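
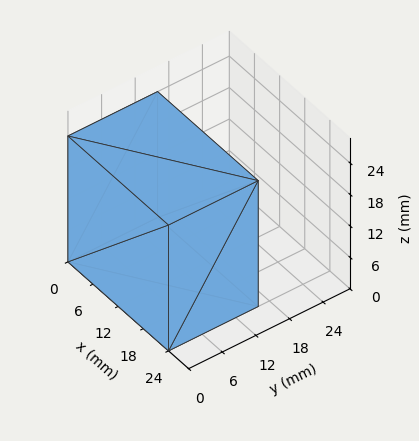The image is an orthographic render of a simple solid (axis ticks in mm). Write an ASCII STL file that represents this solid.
Reading the render: the shape is a rectangular box, roughly 24 × 16 mm footprint and 24 mm tall (dimensions read to the nearest mm from the axis ticks). For the STL, each face is triangulated and given an outward normal.

solid part
  facet normal 0.0000 0.0000 -1.0000
    outer loop
      vertex 24.0 16.0 0.0
      vertex 24.0 0.0 0.0
      vertex 0.0 0.0 0.0
    endloop
  endfacet
  facet normal 0.0000 0.0000 -1.0000
    outer loop
      vertex 0.0 16.0 0.0
      vertex 24.0 16.0 0.0
      vertex 0.0 0.0 0.0
    endloop
  endfacet
  facet normal 0.0000 0.0000 1.0000
    outer loop
      vertex 0.0 0.0 24.0
      vertex 24.0 0.0 24.0
      vertex 24.0 16.0 24.0
    endloop
  endfacet
  facet normal 0.0000 0.0000 1.0000
    outer loop
      vertex 0.0 0.0 24.0
      vertex 24.0 16.0 24.0
      vertex 0.0 16.0 24.0
    endloop
  endfacet
  facet normal 0.0000 -1.0000 0.0000
    outer loop
      vertex 0.0 0.0 0.0
      vertex 24.0 0.0 0.0
      vertex 24.0 0.0 24.0
    endloop
  endfacet
  facet normal 0.0000 -1.0000 0.0000
    outer loop
      vertex 0.0 0.0 0.0
      vertex 24.0 0.0 24.0
      vertex 0.0 0.0 24.0
    endloop
  endfacet
  facet normal 0.0000 1.0000 0.0000
    outer loop
      vertex 24.0 16.0 24.0
      vertex 24.0 16.0 0.0
      vertex 0.0 16.0 0.0
    endloop
  endfacet
  facet normal 0.0000 1.0000 0.0000
    outer loop
      vertex 0.0 16.0 24.0
      vertex 24.0 16.0 24.0
      vertex 0.0 16.0 0.0
    endloop
  endfacet
  facet normal -1.0000 0.0000 0.0000
    outer loop
      vertex 0.0 16.0 24.0
      vertex 0.0 16.0 0.0
      vertex 0.0 0.0 0.0
    endloop
  endfacet
  facet normal -1.0000 0.0000 0.0000
    outer loop
      vertex 0.0 0.0 24.0
      vertex 0.0 16.0 24.0
      vertex 0.0 0.0 0.0
    endloop
  endfacet
  facet normal 1.0000 0.0000 0.0000
    outer loop
      vertex 24.0 0.0 0.0
      vertex 24.0 16.0 0.0
      vertex 24.0 16.0 24.0
    endloop
  endfacet
  facet normal 1.0000 0.0000 0.0000
    outer loop
      vertex 24.0 0.0 0.0
      vertex 24.0 16.0 24.0
      vertex 24.0 0.0 24.0
    endloop
  endfacet
endsolid part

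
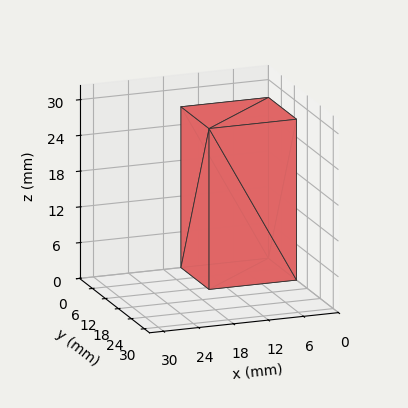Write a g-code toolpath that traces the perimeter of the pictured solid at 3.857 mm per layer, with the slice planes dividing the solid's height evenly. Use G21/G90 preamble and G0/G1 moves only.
Reading the render: the shape is a rectangular box, roughly 15 × 13 mm footprint and 27 mm tall (dimensions read to the nearest mm from the axis ticks). For the g-code, the solid's height is divided into equal slices at the stated Δz and each level perimeter traced with G1 moves after a G0 lift.

; perimeter-only toolpath
G21 ; units = mm
G90 ; absolute positioning
G28 ; home
; layer 1
G0 Z3.857
G0 X0.000 Y0.000
G1 X15.000 Y0.000
G1 X15.000 Y13.000
G1 X0.000 Y13.000
G1 X0.000 Y0.000
; layer 2
G0 Z7.714
G0 X0.000 Y0.000
G1 X15.000 Y0.000
G1 X15.000 Y13.000
G1 X0.000 Y13.000
G1 X0.000 Y0.000
; layer 3
G0 Z11.571
G0 X0.000 Y0.000
G1 X15.000 Y0.000
G1 X15.000 Y13.000
G1 X0.000 Y13.000
G1 X0.000 Y0.000
; layer 4
G0 Z15.429
G0 X0.000 Y0.000
G1 X15.000 Y0.000
G1 X15.000 Y13.000
G1 X0.000 Y13.000
G1 X0.000 Y0.000
; layer 5
G0 Z19.286
G0 X0.000 Y0.000
G1 X15.000 Y0.000
G1 X15.000 Y13.000
G1 X0.000 Y13.000
G1 X0.000 Y0.000
; layer 6
G0 Z23.143
G0 X0.000 Y0.000
G1 X15.000 Y0.000
G1 X15.000 Y13.000
G1 X0.000 Y13.000
G1 X0.000 Y0.000
; layer 7
G0 Z27.000
G0 X0.000 Y0.000
G1 X15.000 Y0.000
G1 X15.000 Y13.000
G1 X0.000 Y13.000
G1 X0.000 Y0.000
M2 ; end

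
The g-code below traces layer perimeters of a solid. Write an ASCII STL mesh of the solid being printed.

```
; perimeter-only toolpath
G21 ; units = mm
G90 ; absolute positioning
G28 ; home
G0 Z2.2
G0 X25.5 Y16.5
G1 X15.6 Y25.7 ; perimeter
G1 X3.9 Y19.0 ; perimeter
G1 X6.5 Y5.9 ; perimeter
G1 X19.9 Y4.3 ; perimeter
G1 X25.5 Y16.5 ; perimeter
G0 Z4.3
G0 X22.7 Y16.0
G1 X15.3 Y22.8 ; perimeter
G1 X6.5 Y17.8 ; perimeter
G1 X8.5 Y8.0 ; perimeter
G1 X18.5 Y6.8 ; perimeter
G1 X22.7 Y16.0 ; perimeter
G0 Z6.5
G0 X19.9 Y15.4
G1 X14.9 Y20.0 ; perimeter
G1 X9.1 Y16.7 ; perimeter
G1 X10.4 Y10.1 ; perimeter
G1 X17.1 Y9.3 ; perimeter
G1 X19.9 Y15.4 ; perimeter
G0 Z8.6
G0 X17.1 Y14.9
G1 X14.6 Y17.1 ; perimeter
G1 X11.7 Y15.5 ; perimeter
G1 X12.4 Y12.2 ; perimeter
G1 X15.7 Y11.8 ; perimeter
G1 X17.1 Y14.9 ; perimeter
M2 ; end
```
solid part
  facet normal 0.0000 0.0000 -1.0000
    outer loop
      vertex 1.3 20.2 0.0
      vertex 15.9 28.5 0.0
      vertex 28.3 17.1 0.0
    endloop
  endfacet
  facet normal 0.0000 0.0000 -1.0000
    outer loop
      vertex 4.6 3.8 0.0
      vertex 1.3 20.2 0.0
      vertex 28.3 17.1 0.0
    endloop
  endfacet
  facet normal 0.0000 0.0000 -1.0000
    outer loop
      vertex 21.3 1.8 0.0
      vertex 4.6 3.8 0.0
      vertex 28.3 17.1 0.0
    endloop
  endfacet
  facet normal 0.4625 0.5031 0.7300
    outer loop
      vertex 28.3 17.1 0.0
      vertex 15.9 28.5 0.0
      vertex 14.3 14.3 10.8
    endloop
  endfacet
  facet normal -0.3375 0.5936 0.7305
    outer loop
      vertex 15.9 28.5 0.0
      vertex 1.3 20.2 0.0
      vertex 14.3 14.3 10.8
    endloop
  endfacet
  facet normal -0.6686 -0.1345 0.7313
    outer loop
      vertex 1.3 20.2 0.0
      vertex 4.6 3.8 0.0
      vertex 14.3 14.3 10.8
    endloop
  endfacet
  facet normal -0.0811 -0.6772 0.7313
    outer loop
      vertex 4.6 3.8 0.0
      vertex 21.3 1.8 0.0
      vertex 14.3 14.3 10.8
    endloop
  endfacet
  facet normal 0.6206 -0.2839 0.7309
    outer loop
      vertex 21.3 1.8 0.0
      vertex 28.3 17.1 0.0
      vertex 14.3 14.3 10.8
    endloop
  endfacet
endsolid part

The G0 Z moves step by Δz≈2.2 mm. The G1 loops shrink linearly with z, so the solid tapers from its base footprint up to z≈10.8. Closing with a flat bottom cap and the tapered top and triangulating gives 8 facets — a regular 5-sided pyramid, base circumscribed radius ≈ 14.3 mm, apex at z ≈ 10.8 mm.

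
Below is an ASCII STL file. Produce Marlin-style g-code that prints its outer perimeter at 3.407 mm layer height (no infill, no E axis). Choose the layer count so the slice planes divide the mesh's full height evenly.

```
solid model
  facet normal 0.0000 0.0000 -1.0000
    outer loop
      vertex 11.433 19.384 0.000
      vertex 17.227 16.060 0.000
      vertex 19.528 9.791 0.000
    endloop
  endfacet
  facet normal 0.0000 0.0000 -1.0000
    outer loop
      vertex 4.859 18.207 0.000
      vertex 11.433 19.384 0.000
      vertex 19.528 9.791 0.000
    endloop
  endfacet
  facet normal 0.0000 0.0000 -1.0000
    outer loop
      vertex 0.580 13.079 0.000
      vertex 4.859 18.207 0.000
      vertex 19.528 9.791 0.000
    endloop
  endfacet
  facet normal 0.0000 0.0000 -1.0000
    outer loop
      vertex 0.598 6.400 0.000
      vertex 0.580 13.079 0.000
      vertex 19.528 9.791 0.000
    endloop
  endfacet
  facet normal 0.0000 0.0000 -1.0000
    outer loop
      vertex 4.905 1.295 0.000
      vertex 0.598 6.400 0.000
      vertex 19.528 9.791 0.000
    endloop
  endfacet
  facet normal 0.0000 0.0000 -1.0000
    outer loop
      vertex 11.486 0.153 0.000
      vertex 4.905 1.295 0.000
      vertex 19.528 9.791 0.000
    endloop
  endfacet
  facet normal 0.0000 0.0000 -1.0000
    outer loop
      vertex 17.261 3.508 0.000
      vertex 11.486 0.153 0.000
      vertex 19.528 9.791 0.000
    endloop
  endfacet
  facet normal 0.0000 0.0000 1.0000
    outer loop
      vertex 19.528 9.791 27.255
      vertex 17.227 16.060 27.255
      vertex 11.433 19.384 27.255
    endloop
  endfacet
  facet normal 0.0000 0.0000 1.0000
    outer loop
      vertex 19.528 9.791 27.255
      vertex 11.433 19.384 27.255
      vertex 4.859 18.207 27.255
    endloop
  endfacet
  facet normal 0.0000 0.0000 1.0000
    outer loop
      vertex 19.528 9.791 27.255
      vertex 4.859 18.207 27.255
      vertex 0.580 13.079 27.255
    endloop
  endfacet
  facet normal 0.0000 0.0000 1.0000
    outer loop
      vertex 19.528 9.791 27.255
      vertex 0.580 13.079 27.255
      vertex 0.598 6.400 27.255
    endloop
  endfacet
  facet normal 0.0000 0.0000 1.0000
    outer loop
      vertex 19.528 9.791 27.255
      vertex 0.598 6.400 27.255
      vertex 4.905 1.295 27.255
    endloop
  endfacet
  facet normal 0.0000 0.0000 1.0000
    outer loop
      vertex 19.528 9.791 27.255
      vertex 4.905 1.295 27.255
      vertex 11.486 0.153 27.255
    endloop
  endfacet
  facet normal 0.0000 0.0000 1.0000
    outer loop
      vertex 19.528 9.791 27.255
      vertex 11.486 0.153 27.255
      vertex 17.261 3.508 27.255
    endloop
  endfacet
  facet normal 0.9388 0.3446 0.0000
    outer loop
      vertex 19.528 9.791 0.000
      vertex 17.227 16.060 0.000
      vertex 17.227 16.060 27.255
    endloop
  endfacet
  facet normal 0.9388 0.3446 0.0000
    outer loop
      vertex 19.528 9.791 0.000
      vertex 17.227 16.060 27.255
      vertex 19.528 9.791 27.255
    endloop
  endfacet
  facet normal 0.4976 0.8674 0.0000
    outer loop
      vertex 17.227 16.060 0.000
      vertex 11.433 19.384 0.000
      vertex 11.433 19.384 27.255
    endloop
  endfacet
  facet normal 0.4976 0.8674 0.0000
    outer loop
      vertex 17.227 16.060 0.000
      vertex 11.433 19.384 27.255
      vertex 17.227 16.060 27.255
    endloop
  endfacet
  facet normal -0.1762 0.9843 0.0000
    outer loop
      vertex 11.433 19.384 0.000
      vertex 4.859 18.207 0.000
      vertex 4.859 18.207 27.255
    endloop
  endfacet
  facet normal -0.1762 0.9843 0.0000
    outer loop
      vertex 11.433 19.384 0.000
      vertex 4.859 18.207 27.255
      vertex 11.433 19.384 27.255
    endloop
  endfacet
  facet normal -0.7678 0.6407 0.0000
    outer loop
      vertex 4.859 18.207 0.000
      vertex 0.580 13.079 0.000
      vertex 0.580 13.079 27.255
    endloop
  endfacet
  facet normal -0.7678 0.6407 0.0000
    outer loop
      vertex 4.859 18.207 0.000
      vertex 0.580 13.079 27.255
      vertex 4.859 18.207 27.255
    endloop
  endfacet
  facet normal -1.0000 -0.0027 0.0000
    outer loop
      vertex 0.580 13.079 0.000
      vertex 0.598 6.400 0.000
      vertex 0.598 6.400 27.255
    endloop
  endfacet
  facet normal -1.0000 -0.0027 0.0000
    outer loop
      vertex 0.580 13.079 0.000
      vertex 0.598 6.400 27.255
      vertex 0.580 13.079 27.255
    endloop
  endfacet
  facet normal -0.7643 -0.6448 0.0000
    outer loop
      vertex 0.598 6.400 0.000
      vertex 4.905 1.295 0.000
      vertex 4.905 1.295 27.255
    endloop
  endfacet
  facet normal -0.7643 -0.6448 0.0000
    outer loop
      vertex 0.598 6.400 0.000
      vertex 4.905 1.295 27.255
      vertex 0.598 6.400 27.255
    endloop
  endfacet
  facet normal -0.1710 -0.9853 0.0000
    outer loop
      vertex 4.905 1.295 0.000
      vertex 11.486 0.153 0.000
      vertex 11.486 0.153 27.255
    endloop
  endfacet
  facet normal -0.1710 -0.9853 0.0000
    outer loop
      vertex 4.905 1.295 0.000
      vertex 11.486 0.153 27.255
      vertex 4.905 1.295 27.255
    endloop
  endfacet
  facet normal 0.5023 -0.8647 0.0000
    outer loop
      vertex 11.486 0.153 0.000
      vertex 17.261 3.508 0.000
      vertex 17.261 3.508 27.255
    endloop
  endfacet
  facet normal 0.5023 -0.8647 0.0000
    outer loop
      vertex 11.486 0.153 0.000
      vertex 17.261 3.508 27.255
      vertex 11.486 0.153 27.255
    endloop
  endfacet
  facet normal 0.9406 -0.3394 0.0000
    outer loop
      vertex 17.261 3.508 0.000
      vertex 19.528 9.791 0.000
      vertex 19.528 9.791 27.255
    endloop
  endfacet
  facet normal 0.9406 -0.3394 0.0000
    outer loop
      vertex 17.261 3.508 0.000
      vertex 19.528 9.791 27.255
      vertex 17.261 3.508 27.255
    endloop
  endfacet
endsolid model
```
; perimeter-only toolpath
G21 ; units = mm
G90 ; absolute positioning
G28 ; home
; layer 1
G0 Z3.407
G0 X19.528 Y9.791
G1 X17.227 Y16.060
G1 X11.433 Y19.384
G1 X4.859 Y18.207
G1 X0.580 Y13.079
G1 X0.598 Y6.400
G1 X4.905 Y1.295
G1 X11.486 Y0.153
G1 X17.261 Y3.508
G1 X19.528 Y9.791
; layer 2
G0 Z6.814
G0 X19.528 Y9.791
G1 X17.227 Y16.060
G1 X11.433 Y19.384
G1 X4.859 Y18.207
G1 X0.580 Y13.079
G1 X0.598 Y6.400
G1 X4.905 Y1.295
G1 X11.486 Y0.153
G1 X17.261 Y3.508
G1 X19.528 Y9.791
; layer 3
G0 Z10.221
G0 X19.528 Y9.791
G1 X17.227 Y16.060
G1 X11.433 Y19.384
G1 X4.859 Y18.207
G1 X0.580 Y13.079
G1 X0.598 Y6.400
G1 X4.905 Y1.295
G1 X11.486 Y0.153
G1 X17.261 Y3.508
G1 X19.528 Y9.791
; layer 4
G0 Z13.627
G0 X19.528 Y9.791
G1 X17.227 Y16.060
G1 X11.433 Y19.384
G1 X4.859 Y18.207
G1 X0.580 Y13.079
G1 X0.598 Y6.400
G1 X4.905 Y1.295
G1 X11.486 Y0.153
G1 X17.261 Y3.508
G1 X19.528 Y9.791
; layer 5
G0 Z17.034
G0 X19.528 Y9.791
G1 X17.227 Y16.060
G1 X11.433 Y19.384
G1 X4.859 Y18.207
G1 X0.580 Y13.079
G1 X0.598 Y6.400
G1 X4.905 Y1.295
G1 X11.486 Y0.153
G1 X17.261 Y3.508
G1 X19.528 Y9.791
; layer 6
G0 Z20.441
G0 X19.528 Y9.791
G1 X17.227 Y16.060
G1 X11.433 Y19.384
G1 X4.859 Y18.207
G1 X0.580 Y13.079
G1 X0.598 Y6.400
G1 X4.905 Y1.295
G1 X11.486 Y0.153
G1 X17.261 Y3.508
G1 X19.528 Y9.791
; layer 7
G0 Z23.848
G0 X19.528 Y9.791
G1 X17.227 Y16.060
G1 X11.433 Y19.384
G1 X4.859 Y18.207
G1 X0.580 Y13.079
G1 X0.598 Y6.400
G1 X4.905 Y1.295
G1 X11.486 Y0.153
G1 X17.261 Y3.508
G1 X19.528 Y9.791
; layer 8
G0 Z27.255
G0 X19.528 Y9.791
G1 X17.227 Y16.060
G1 X11.433 Y19.384
G1 X4.859 Y18.207
G1 X0.580 Y13.079
G1 X0.598 Y6.400
G1 X4.905 Y1.295
G1 X11.486 Y0.153
G1 X17.261 Y3.508
G1 X19.528 Y9.791
M2 ; end

The solid is a regular 9-sided prism (a cylinder approximated with 9 flat sides), circumscribed radius ≈ 9.76 mm, height ≈ 27.3 mm. Slicing at Δz = 3.407 mm — 8 equal slices spanning the solid's height, so layer i sits at z = i·h/8 — gives 8 non-empty perimeters. Each is a 9-segment closed polygon; G0 lifts to the layer z and rapids to the start vertex, then G1 traces the edges.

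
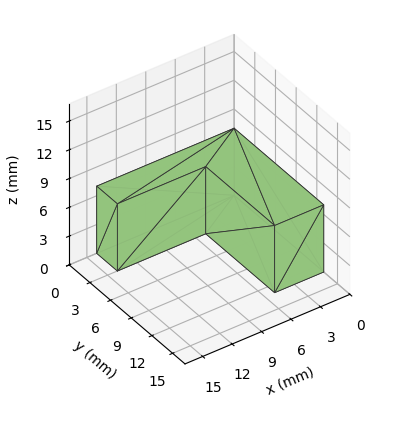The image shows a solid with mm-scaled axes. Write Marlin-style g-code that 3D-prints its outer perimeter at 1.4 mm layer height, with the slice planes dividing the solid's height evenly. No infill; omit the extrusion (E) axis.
Reading the render: the shape is an L-shaped prism: outer 14 × 13 mm, arm thicknesses ≈ 3 mm (horizontal) and 5 mm (vertical), extruded 7 mm in z (dimensions read to the nearest mm from the axis ticks). For the g-code, the solid's height is divided into equal slices at the stated Δz and each level perimeter traced with G1 moves after a G0 lift.

; perimeter-only toolpath
G21 ; units = mm
G90 ; absolute positioning
G28 ; home
; layer 1
G0 Z1.4
G0 X0.0 Y0.0
G1 X14.0 Y0.0
G1 X14.0 Y3.0
G1 X5.0 Y3.0
G1 X5.0 Y13.0
G1 X0.0 Y13.0
G1 X0.0 Y0.0
; layer 2
G0 Z2.8
G0 X0.0 Y0.0
G1 X14.0 Y0.0
G1 X14.0 Y3.0
G1 X5.0 Y3.0
G1 X5.0 Y13.0
G1 X0.0 Y13.0
G1 X0.0 Y0.0
; layer 3
G0 Z4.2
G0 X0.0 Y0.0
G1 X14.0 Y0.0
G1 X14.0 Y3.0
G1 X5.0 Y3.0
G1 X5.0 Y13.0
G1 X0.0 Y13.0
G1 X0.0 Y0.0
; layer 4
G0 Z5.6
G0 X0.0 Y0.0
G1 X14.0 Y0.0
G1 X14.0 Y3.0
G1 X5.0 Y3.0
G1 X5.0 Y13.0
G1 X0.0 Y13.0
G1 X0.0 Y0.0
; layer 5
G0 Z7.0
G0 X0.0 Y0.0
G1 X14.0 Y0.0
G1 X14.0 Y3.0
G1 X5.0 Y3.0
G1 X5.0 Y13.0
G1 X0.0 Y13.0
G1 X0.0 Y0.0
M2 ; end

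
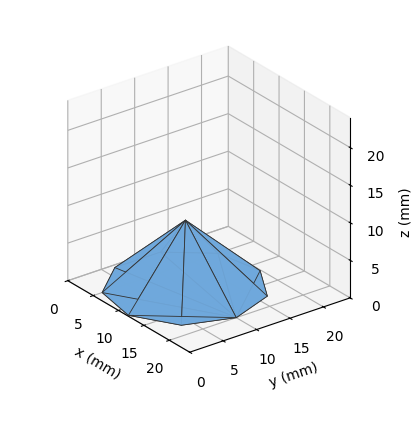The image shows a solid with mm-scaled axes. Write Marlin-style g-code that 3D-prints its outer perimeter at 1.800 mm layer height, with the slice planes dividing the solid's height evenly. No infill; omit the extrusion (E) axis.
Reading the render: the shape is a regular 9-sided pyramid, base circumscribed radius ≈ 10 mm, apex at z ≈ 9 mm (dimensions read to the nearest mm from the axis ticks). For the g-code, the solid's height is divided into equal slices at the stated Δz and each level perimeter traced with G1 moves after a G0 lift.

; perimeter-only toolpath
G21 ; units = mm
G90 ; absolute positioning
G28 ; home
; layer 1
G0 Z1.800
G0 X18.000 Y10.000
G1 X16.128 Y15.142
G1 X11.389 Y17.878
G1 X6.000 Y16.928
G1 X2.482 Y12.736
G1 X2.482 Y7.264
G1 X6.000 Y3.072
G1 X11.389 Y2.122
G1 X16.128 Y4.858
G1 X18.000 Y10.000
; layer 2
G0 Z3.600
G0 X16.000 Y10.000
G1 X14.596 Y13.857
G1 X11.042 Y15.909
G1 X7.000 Y15.196
G1 X4.362 Y12.052
G1 X4.362 Y7.948
G1 X7.000 Y4.804
G1 X11.042 Y4.091
G1 X14.596 Y6.143
G1 X16.000 Y10.000
; layer 3
G0 Z5.400
G0 X14.000 Y10.000
G1 X13.064 Y12.571
G1 X10.694 Y13.939
G1 X8.000 Y13.464
G1 X6.241 Y11.368
G1 X6.241 Y8.632
G1 X8.000 Y6.536
G1 X10.694 Y6.061
G1 X13.064 Y7.429
G1 X14.000 Y10.000
; layer 4
G0 Z7.200
G0 X12.000 Y10.000
G1 X11.532 Y11.286
G1 X10.347 Y11.970
G1 X9.000 Y11.732
G1 X8.121 Y10.684
G1 X8.121 Y9.316
G1 X9.000 Y8.268
G1 X10.347 Y8.030
G1 X11.532 Y8.714
G1 X12.000 Y10.000
M2 ; end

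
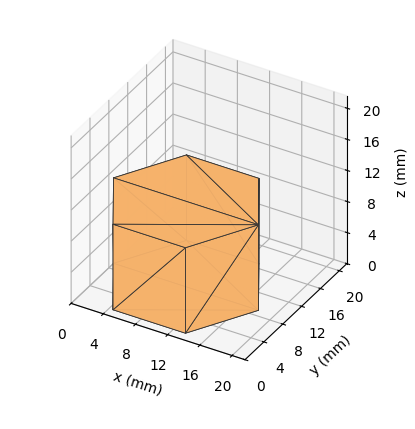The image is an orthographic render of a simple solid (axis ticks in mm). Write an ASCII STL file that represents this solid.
Reading the render: the shape is a regular 6-sided prism (a cylinder approximated with 6 flat sides), circumscribed radius ≈ 9 mm, height ≈ 11 mm (dimensions read to the nearest mm from the axis ticks). For the STL, each face is triangulated and given an outward normal.

solid part
  facet normal 0.0000 0.0000 -1.0000
    outer loop
      vertex 4.50 16.79 0.00
      vertex 13.50 16.79 0.00
      vertex 18.00 9.00 0.00
    endloop
  endfacet
  facet normal 0.0000 0.0000 -1.0000
    outer loop
      vertex 0.00 9.00 0.00
      vertex 4.50 16.79 0.00
      vertex 18.00 9.00 0.00
    endloop
  endfacet
  facet normal 0.0000 0.0000 -1.0000
    outer loop
      vertex 4.50 1.21 0.00
      vertex 0.00 9.00 0.00
      vertex 18.00 9.00 0.00
    endloop
  endfacet
  facet normal 0.0000 0.0000 -1.0000
    outer loop
      vertex 13.50 1.21 0.00
      vertex 4.50 1.21 0.00
      vertex 18.00 9.00 0.00
    endloop
  endfacet
  facet normal 0.0000 0.0000 1.0000
    outer loop
      vertex 18.00 9.00 11.00
      vertex 13.50 16.79 11.00
      vertex 4.50 16.79 11.00
    endloop
  endfacet
  facet normal 0.0000 0.0000 1.0000
    outer loop
      vertex 18.00 9.00 11.00
      vertex 4.50 16.79 11.00
      vertex 0.00 9.00 11.00
    endloop
  endfacet
  facet normal 0.0000 0.0000 1.0000
    outer loop
      vertex 18.00 9.00 11.00
      vertex 0.00 9.00 11.00
      vertex 4.50 1.21 11.00
    endloop
  endfacet
  facet normal 0.0000 0.0000 1.0000
    outer loop
      vertex 18.00 9.00 11.00
      vertex 4.50 1.21 11.00
      vertex 13.50 1.21 11.00
    endloop
  endfacet
  facet normal 0.8659 0.5002 0.0000
    outer loop
      vertex 18.00 9.00 0.00
      vertex 13.50 16.79 0.00
      vertex 13.50 16.79 11.00
    endloop
  endfacet
  facet normal 0.8659 0.5002 0.0000
    outer loop
      vertex 18.00 9.00 0.00
      vertex 13.50 16.79 11.00
      vertex 18.00 9.00 11.00
    endloop
  endfacet
  facet normal 0.0000 1.0000 0.0000
    outer loop
      vertex 13.50 16.79 0.00
      vertex 4.50 16.79 0.00
      vertex 4.50 16.79 11.00
    endloop
  endfacet
  facet normal 0.0000 1.0000 0.0000
    outer loop
      vertex 13.50 16.79 0.00
      vertex 4.50 16.79 11.00
      vertex 13.50 16.79 11.00
    endloop
  endfacet
  facet normal -0.8659 0.5002 0.0000
    outer loop
      vertex 4.50 16.79 0.00
      vertex 0.00 9.00 0.00
      vertex 0.00 9.00 11.00
    endloop
  endfacet
  facet normal -0.8659 0.5002 0.0000
    outer loop
      vertex 4.50 16.79 0.00
      vertex 0.00 9.00 11.00
      vertex 4.50 16.79 11.00
    endloop
  endfacet
  facet normal -0.8659 -0.5002 0.0000
    outer loop
      vertex 0.00 9.00 0.00
      vertex 4.50 1.21 0.00
      vertex 4.50 1.21 11.00
    endloop
  endfacet
  facet normal -0.8659 -0.5002 0.0000
    outer loop
      vertex 0.00 9.00 0.00
      vertex 4.50 1.21 11.00
      vertex 0.00 9.00 11.00
    endloop
  endfacet
  facet normal 0.0000 -1.0000 0.0000
    outer loop
      vertex 4.50 1.21 0.00
      vertex 13.50 1.21 0.00
      vertex 13.50 1.21 11.00
    endloop
  endfacet
  facet normal 0.0000 -1.0000 0.0000
    outer loop
      vertex 4.50 1.21 0.00
      vertex 13.50 1.21 11.00
      vertex 4.50 1.21 11.00
    endloop
  endfacet
  facet normal 0.8659 -0.5002 0.0000
    outer loop
      vertex 13.50 1.21 0.00
      vertex 18.00 9.00 0.00
      vertex 18.00 9.00 11.00
    endloop
  endfacet
  facet normal 0.8659 -0.5002 0.0000
    outer loop
      vertex 13.50 1.21 0.00
      vertex 18.00 9.00 11.00
      vertex 13.50 1.21 11.00
    endloop
  endfacet
endsolid part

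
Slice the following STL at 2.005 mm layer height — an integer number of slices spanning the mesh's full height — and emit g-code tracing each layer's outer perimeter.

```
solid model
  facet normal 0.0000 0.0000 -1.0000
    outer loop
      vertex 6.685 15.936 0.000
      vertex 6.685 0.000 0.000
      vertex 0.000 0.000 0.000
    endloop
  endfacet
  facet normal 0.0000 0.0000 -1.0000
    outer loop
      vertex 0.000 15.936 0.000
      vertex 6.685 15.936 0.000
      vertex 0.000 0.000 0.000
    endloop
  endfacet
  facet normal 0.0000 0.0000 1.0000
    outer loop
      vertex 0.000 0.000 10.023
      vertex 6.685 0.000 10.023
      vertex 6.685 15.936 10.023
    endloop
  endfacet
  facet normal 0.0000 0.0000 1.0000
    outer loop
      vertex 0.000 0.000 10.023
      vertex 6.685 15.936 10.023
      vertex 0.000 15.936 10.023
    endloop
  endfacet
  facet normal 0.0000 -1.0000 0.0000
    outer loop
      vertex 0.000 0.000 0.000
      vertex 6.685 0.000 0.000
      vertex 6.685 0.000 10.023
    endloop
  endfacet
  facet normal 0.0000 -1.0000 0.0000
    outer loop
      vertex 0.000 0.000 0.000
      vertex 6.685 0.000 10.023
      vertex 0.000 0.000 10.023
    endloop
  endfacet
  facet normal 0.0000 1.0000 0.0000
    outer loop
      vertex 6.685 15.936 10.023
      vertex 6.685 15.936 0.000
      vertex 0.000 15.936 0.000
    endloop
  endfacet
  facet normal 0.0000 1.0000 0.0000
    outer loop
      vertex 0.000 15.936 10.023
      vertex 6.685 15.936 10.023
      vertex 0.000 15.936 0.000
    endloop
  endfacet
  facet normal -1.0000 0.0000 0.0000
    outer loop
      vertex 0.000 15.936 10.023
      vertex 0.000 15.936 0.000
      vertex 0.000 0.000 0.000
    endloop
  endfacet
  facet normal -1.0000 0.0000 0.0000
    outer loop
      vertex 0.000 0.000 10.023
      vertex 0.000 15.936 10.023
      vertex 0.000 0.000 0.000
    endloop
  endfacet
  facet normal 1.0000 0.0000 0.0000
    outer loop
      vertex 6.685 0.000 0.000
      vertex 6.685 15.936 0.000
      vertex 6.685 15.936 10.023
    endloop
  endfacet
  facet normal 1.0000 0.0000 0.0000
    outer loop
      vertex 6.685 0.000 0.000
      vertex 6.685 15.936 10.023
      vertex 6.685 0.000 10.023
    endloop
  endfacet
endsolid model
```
; perimeter-only toolpath
G21 ; units = mm
G90 ; absolute positioning
G28 ; home
; layer 1
G0 Z2.005
G0 X0.000 Y0.000
G1 X6.685 Y0.000
G1 X6.685 Y15.936
G1 X0.000 Y15.936
G1 X0.000 Y0.000
; layer 2
G0 Z4.009
G0 X0.000 Y0.000
G1 X6.685 Y0.000
G1 X6.685 Y15.936
G1 X0.000 Y15.936
G1 X0.000 Y0.000
; layer 3
G0 Z6.014
G0 X0.000 Y0.000
G1 X6.685 Y0.000
G1 X6.685 Y15.936
G1 X0.000 Y15.936
G1 X0.000 Y0.000
; layer 4
G0 Z8.018
G0 X0.000 Y0.000
G1 X6.685 Y0.000
G1 X6.685 Y15.936
G1 X0.000 Y15.936
G1 X0.000 Y0.000
; layer 5
G0 Z10.023
G0 X0.000 Y0.000
G1 X6.685 Y0.000
G1 X6.685 Y15.936
G1 X0.000 Y15.936
G1 X0.000 Y0.000
M2 ; end

The solid is a rectangular box, roughly 6.68 × 15.9 mm footprint and 10 mm tall. Slicing at Δz = 2.005 mm — 5 equal slices spanning the solid's height, so layer i sits at z = i·h/5 — gives 5 non-empty perimeters. Each is a 4-segment closed polygon; G0 lifts to the layer z and rapids to the start vertex, then G1 traces the edges.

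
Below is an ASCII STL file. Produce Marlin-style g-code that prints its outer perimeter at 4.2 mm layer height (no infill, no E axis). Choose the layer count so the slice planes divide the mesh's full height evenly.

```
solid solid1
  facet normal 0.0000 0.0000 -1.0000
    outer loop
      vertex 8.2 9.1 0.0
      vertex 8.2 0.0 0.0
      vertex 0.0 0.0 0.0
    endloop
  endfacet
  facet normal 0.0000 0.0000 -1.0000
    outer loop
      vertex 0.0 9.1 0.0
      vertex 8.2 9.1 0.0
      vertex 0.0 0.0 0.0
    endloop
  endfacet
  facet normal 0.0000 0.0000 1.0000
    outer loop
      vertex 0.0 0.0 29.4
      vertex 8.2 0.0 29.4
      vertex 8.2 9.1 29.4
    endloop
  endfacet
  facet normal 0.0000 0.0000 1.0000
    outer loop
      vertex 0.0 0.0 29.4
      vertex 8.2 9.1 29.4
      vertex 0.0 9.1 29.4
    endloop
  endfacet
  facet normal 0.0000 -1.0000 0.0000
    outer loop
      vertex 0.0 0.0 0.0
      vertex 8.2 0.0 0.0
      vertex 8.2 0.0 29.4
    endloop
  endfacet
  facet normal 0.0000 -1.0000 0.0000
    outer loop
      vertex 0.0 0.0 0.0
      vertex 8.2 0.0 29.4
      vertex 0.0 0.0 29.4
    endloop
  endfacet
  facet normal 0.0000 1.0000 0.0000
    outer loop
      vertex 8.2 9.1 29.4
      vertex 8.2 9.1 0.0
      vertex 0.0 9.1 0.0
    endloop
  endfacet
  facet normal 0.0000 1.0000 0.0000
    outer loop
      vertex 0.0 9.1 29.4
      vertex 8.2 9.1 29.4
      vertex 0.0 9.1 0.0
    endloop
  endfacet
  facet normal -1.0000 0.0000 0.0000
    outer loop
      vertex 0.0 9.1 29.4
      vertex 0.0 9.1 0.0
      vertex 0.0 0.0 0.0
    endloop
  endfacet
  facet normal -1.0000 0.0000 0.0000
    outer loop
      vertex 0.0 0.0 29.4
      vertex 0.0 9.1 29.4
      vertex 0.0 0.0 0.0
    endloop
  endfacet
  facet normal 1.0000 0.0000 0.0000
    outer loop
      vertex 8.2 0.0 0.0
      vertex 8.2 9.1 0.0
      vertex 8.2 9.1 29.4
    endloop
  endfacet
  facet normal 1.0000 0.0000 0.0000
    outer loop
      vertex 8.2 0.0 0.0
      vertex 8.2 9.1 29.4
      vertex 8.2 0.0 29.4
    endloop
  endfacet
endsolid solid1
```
; perimeter-only toolpath
G21 ; units = mm
G90 ; absolute positioning
G28 ; home
; layer 1
G0 Z4.2
G0 X0.0 Y0.0
G1 X8.2 Y0.0
G1 X8.2 Y9.1
G1 X0.0 Y9.1
G1 X0.0 Y0.0
; layer 2
G0 Z8.4
G0 X0.0 Y0.0
G1 X8.2 Y0.0
G1 X8.2 Y9.1
G1 X0.0 Y9.1
G1 X0.0 Y0.0
; layer 3
G0 Z12.6
G0 X0.0 Y0.0
G1 X8.2 Y0.0
G1 X8.2 Y9.1
G1 X0.0 Y9.1
G1 X0.0 Y0.0
; layer 4
G0 Z16.8
G0 X0.0 Y0.0
G1 X8.2 Y0.0
G1 X8.2 Y9.1
G1 X0.0 Y9.1
G1 X0.0 Y0.0
; layer 5
G0 Z21.0
G0 X0.0 Y0.0
G1 X8.2 Y0.0
G1 X8.2 Y9.1
G1 X0.0 Y9.1
G1 X0.0 Y0.0
; layer 6
G0 Z25.2
G0 X0.0 Y0.0
G1 X8.2 Y0.0
G1 X8.2 Y9.1
G1 X0.0 Y9.1
G1 X0.0 Y0.0
; layer 7
G0 Z29.4
G0 X0.0 Y0.0
G1 X8.2 Y0.0
G1 X8.2 Y9.1
G1 X0.0 Y9.1
G1 X0.0 Y0.0
M2 ; end

The solid is a rectangular box, roughly 8.2 × 9.1 mm footprint and 29.4 mm tall. Slicing at Δz = 4.2 mm — 7 equal slices spanning the solid's height, so layer i sits at z = i·h/7 — gives 7 non-empty perimeters. Each is a 4-segment closed polygon; G0 lifts to the layer z and rapids to the start vertex, then G1 traces the edges.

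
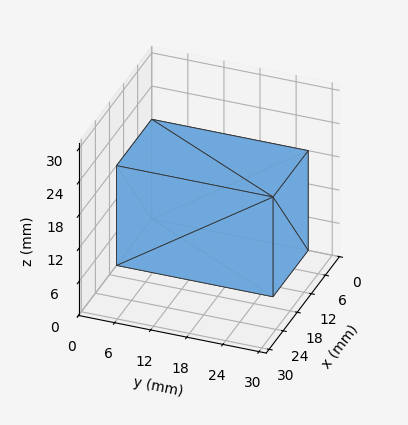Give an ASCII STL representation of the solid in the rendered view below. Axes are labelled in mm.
Reading the render: the shape is a rectangular box, roughly 15 × 26 mm footprint and 18 mm tall (dimensions read to the nearest mm from the axis ticks). For the STL, each face is triangulated and given an outward normal.

solid part
  facet normal 0.0000 0.0000 -1.0000
    outer loop
      vertex 15.00 26.00 0.00
      vertex 15.00 0.00 0.00
      vertex 0.00 0.00 0.00
    endloop
  endfacet
  facet normal 0.0000 0.0000 -1.0000
    outer loop
      vertex 0.00 26.00 0.00
      vertex 15.00 26.00 0.00
      vertex 0.00 0.00 0.00
    endloop
  endfacet
  facet normal 0.0000 0.0000 1.0000
    outer loop
      vertex 0.00 0.00 18.00
      vertex 15.00 0.00 18.00
      vertex 15.00 26.00 18.00
    endloop
  endfacet
  facet normal 0.0000 0.0000 1.0000
    outer loop
      vertex 0.00 0.00 18.00
      vertex 15.00 26.00 18.00
      vertex 0.00 26.00 18.00
    endloop
  endfacet
  facet normal 0.0000 -1.0000 0.0000
    outer loop
      vertex 0.00 0.00 0.00
      vertex 15.00 0.00 0.00
      vertex 15.00 0.00 18.00
    endloop
  endfacet
  facet normal 0.0000 -1.0000 0.0000
    outer loop
      vertex 0.00 0.00 0.00
      vertex 15.00 0.00 18.00
      vertex 0.00 0.00 18.00
    endloop
  endfacet
  facet normal 0.0000 1.0000 0.0000
    outer loop
      vertex 15.00 26.00 18.00
      vertex 15.00 26.00 0.00
      vertex 0.00 26.00 0.00
    endloop
  endfacet
  facet normal 0.0000 1.0000 0.0000
    outer loop
      vertex 0.00 26.00 18.00
      vertex 15.00 26.00 18.00
      vertex 0.00 26.00 0.00
    endloop
  endfacet
  facet normal -1.0000 0.0000 0.0000
    outer loop
      vertex 0.00 26.00 18.00
      vertex 0.00 26.00 0.00
      vertex 0.00 0.00 0.00
    endloop
  endfacet
  facet normal -1.0000 0.0000 0.0000
    outer loop
      vertex 0.00 0.00 18.00
      vertex 0.00 26.00 18.00
      vertex 0.00 0.00 0.00
    endloop
  endfacet
  facet normal 1.0000 0.0000 0.0000
    outer loop
      vertex 15.00 0.00 0.00
      vertex 15.00 26.00 0.00
      vertex 15.00 26.00 18.00
    endloop
  endfacet
  facet normal 1.0000 0.0000 0.0000
    outer loop
      vertex 15.00 0.00 0.00
      vertex 15.00 26.00 18.00
      vertex 15.00 0.00 18.00
    endloop
  endfacet
endsolid part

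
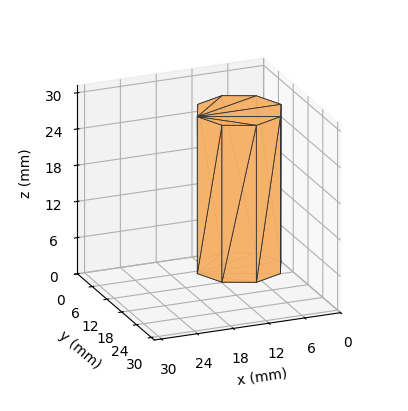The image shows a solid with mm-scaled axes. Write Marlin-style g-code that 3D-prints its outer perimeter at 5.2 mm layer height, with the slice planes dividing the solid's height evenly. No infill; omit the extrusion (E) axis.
Reading the render: the shape is a regular 8-sided prism (a cylinder approximated with 8 flat sides), circumscribed radius ≈ 7 mm, height ≈ 26 mm (dimensions read to the nearest mm from the axis ticks). For the g-code, the solid's height is divided into equal slices at the stated Δz and each level perimeter traced with G1 moves after a G0 lift.

; perimeter-only toolpath
G21 ; units = mm
G90 ; absolute positioning
G28 ; home
; layer 1
G0 Z5.2
G0 X14.0 Y7.0
G1 X11.9 Y11.9
G1 X7.0 Y14.0
G1 X2.1 Y11.9
G1 X0.0 Y7.0
G1 X2.1 Y2.1
G1 X7.0 Y0.0
G1 X11.9 Y2.1
G1 X14.0 Y7.0
; layer 2
G0 Z10.4
G0 X14.0 Y7.0
G1 X11.9 Y11.9
G1 X7.0 Y14.0
G1 X2.1 Y11.9
G1 X0.0 Y7.0
G1 X2.1 Y2.1
G1 X7.0 Y0.0
G1 X11.9 Y2.1
G1 X14.0 Y7.0
; layer 3
G0 Z15.6
G0 X14.0 Y7.0
G1 X11.9 Y11.9
G1 X7.0 Y14.0
G1 X2.1 Y11.9
G1 X0.0 Y7.0
G1 X2.1 Y2.1
G1 X7.0 Y0.0
G1 X11.9 Y2.1
G1 X14.0 Y7.0
; layer 4
G0 Z20.8
G0 X14.0 Y7.0
G1 X11.9 Y11.9
G1 X7.0 Y14.0
G1 X2.1 Y11.9
G1 X0.0 Y7.0
G1 X2.1 Y2.1
G1 X7.0 Y0.0
G1 X11.9 Y2.1
G1 X14.0 Y7.0
; layer 5
G0 Z26.0
G0 X14.0 Y7.0
G1 X11.9 Y11.9
G1 X7.0 Y14.0
G1 X2.1 Y11.9
G1 X0.0 Y7.0
G1 X2.1 Y2.1
G1 X7.0 Y0.0
G1 X11.9 Y2.1
G1 X14.0 Y7.0
M2 ; end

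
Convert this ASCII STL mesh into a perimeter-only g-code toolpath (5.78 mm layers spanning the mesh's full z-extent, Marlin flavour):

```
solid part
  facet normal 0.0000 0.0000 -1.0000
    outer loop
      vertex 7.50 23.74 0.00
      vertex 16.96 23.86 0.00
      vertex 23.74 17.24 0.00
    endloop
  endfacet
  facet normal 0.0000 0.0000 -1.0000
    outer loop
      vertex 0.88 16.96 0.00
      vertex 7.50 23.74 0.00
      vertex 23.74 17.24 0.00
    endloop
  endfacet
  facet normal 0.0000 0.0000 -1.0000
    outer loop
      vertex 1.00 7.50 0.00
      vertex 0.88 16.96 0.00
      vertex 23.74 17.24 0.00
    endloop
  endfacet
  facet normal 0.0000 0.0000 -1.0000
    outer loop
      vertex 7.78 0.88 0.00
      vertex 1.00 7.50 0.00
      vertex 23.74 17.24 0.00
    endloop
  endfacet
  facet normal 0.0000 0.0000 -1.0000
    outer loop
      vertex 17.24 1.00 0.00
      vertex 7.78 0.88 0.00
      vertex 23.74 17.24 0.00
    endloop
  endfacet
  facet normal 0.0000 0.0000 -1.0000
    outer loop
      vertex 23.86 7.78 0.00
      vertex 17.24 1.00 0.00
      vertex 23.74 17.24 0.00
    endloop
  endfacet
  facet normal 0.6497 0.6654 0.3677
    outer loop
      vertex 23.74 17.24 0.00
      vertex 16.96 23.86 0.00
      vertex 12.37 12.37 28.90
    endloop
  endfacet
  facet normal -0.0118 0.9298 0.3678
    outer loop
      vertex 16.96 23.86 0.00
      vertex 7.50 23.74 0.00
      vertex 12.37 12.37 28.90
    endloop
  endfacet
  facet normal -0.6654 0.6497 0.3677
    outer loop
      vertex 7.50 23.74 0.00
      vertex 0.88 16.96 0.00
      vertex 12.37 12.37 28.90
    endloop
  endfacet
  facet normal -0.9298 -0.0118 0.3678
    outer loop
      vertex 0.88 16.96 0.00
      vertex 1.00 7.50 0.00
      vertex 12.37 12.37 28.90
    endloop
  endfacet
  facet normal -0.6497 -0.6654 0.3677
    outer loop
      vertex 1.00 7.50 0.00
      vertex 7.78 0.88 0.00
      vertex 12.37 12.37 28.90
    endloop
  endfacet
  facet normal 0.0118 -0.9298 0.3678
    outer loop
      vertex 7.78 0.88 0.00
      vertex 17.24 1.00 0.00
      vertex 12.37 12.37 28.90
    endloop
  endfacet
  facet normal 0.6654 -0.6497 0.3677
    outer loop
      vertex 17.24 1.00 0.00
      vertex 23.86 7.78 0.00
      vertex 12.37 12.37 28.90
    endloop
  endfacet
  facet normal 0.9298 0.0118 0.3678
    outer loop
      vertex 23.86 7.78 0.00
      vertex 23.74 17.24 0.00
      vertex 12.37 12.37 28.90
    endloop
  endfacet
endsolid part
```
; perimeter-only toolpath
G21 ; units = mm
G90 ; absolute positioning
G28 ; home
; layer 1
G0 Z5.78
G0 X21.47 Y16.27
G1 X16.04 Y21.56
G1 X8.47 Y21.47
G1 X3.18 Y16.04
G1 X3.27 Y8.47
G1 X8.70 Y3.18
G1 X16.27 Y3.27
G1 X21.56 Y8.70
G1 X21.47 Y16.27
; layer 2
G0 Z11.56
G0 X19.19 Y15.29
G1 X15.12 Y19.26
G1 X9.45 Y19.19
G1 X5.48 Y15.12
G1 X5.55 Y9.45
G1 X9.62 Y5.48
G1 X15.29 Y5.55
G1 X19.26 Y9.62
G1 X19.19 Y15.29
; layer 3
G0 Z17.34
G0 X16.92 Y14.32
G1 X14.21 Y16.97
G1 X10.42 Y16.92
G1 X7.77 Y14.21
G1 X7.82 Y10.42
G1 X10.53 Y7.77
G1 X14.32 Y7.82
G1 X16.97 Y10.53
G1 X16.92 Y14.32
; layer 4
G0 Z23.12
G0 X14.64 Y13.34
G1 X13.29 Y14.67
G1 X11.40 Y14.64
G1 X10.07 Y13.29
G1 X10.10 Y11.40
G1 X11.45 Y10.07
G1 X13.34 Y10.10
G1 X14.67 Y11.45
G1 X14.64 Y13.34
M2 ; end

The solid is a regular 8-sided pyramid, base circumscribed radius ≈ 12.4 mm, apex at z ≈ 28.9 mm. Slicing at Δz = 5.78 mm — 5 equal slices spanning the solid's height, so layer i sits at z = i·h/5 — gives 4 non-empty perimeters. Each is a 8-segment closed polygon; G0 lifts to the layer z and rapids to the start vertex, then G1 traces the edges. The cross-section shrinks linearly with z (the slice at the apex is degenerate and omitted).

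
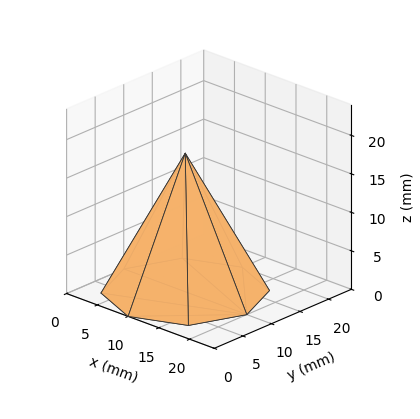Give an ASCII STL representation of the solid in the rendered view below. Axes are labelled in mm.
Reading the render: the shape is a regular 8-sided pyramid, base circumscribed radius ≈ 10 mm, apex at z ≈ 18 mm (dimensions read to the nearest mm from the axis ticks). For the STL, each face is triangulated and given an outward normal.

solid part
  facet normal 0.0000 0.0000 -1.0000
    outer loop
      vertex 10.0 20.0 0.0
      vertex 17.1 17.1 0.0
      vertex 20.0 10.0 0.0
    endloop
  endfacet
  facet normal 0.0000 0.0000 -1.0000
    outer loop
      vertex 2.9 17.1 0.0
      vertex 10.0 20.0 0.0
      vertex 20.0 10.0 0.0
    endloop
  endfacet
  facet normal 0.0000 0.0000 -1.0000
    outer loop
      vertex 0.0 10.0 0.0
      vertex 2.9 17.1 0.0
      vertex 20.0 10.0 0.0
    endloop
  endfacet
  facet normal 0.0000 0.0000 -1.0000
    outer loop
      vertex 2.9 2.9 0.0
      vertex 0.0 10.0 0.0
      vertex 20.0 10.0 0.0
    endloop
  endfacet
  facet normal 0.0000 0.0000 -1.0000
    outer loop
      vertex 10.0 0.0 0.0
      vertex 2.9 2.9 0.0
      vertex 20.0 10.0 0.0
    endloop
  endfacet
  facet normal 0.0000 0.0000 -1.0000
    outer loop
      vertex 17.1 2.9 0.0
      vertex 10.0 0.0 0.0
      vertex 20.0 10.0 0.0
    endloop
  endfacet
  facet normal 0.8233 0.3363 0.4574
    outer loop
      vertex 20.0 10.0 0.0
      vertex 17.1 17.1 0.0
      vertex 10.0 10.0 18.0
    endloop
  endfacet
  facet normal 0.3363 0.8233 0.4574
    outer loop
      vertex 17.1 17.1 0.0
      vertex 10.0 20.0 0.0
      vertex 10.0 10.0 18.0
    endloop
  endfacet
  facet normal -0.3363 0.8233 0.4574
    outer loop
      vertex 10.0 20.0 0.0
      vertex 2.9 17.1 0.0
      vertex 10.0 10.0 18.0
    endloop
  endfacet
  facet normal -0.8233 0.3363 0.4574
    outer loop
      vertex 2.9 17.1 0.0
      vertex 0.0 10.0 0.0
      vertex 10.0 10.0 18.0
    endloop
  endfacet
  facet normal -0.8233 -0.3363 0.4574
    outer loop
      vertex 0.0 10.0 0.0
      vertex 2.9 2.9 0.0
      vertex 10.0 10.0 18.0
    endloop
  endfacet
  facet normal -0.3363 -0.8233 0.4574
    outer loop
      vertex 2.9 2.9 0.0
      vertex 10.0 0.0 0.0
      vertex 10.0 10.0 18.0
    endloop
  endfacet
  facet normal 0.3363 -0.8233 0.4574
    outer loop
      vertex 10.0 0.0 0.0
      vertex 17.1 2.9 0.0
      vertex 10.0 10.0 18.0
    endloop
  endfacet
  facet normal 0.8233 -0.3363 0.4574
    outer loop
      vertex 17.1 2.9 0.0
      vertex 20.0 10.0 0.0
      vertex 10.0 10.0 18.0
    endloop
  endfacet
endsolid part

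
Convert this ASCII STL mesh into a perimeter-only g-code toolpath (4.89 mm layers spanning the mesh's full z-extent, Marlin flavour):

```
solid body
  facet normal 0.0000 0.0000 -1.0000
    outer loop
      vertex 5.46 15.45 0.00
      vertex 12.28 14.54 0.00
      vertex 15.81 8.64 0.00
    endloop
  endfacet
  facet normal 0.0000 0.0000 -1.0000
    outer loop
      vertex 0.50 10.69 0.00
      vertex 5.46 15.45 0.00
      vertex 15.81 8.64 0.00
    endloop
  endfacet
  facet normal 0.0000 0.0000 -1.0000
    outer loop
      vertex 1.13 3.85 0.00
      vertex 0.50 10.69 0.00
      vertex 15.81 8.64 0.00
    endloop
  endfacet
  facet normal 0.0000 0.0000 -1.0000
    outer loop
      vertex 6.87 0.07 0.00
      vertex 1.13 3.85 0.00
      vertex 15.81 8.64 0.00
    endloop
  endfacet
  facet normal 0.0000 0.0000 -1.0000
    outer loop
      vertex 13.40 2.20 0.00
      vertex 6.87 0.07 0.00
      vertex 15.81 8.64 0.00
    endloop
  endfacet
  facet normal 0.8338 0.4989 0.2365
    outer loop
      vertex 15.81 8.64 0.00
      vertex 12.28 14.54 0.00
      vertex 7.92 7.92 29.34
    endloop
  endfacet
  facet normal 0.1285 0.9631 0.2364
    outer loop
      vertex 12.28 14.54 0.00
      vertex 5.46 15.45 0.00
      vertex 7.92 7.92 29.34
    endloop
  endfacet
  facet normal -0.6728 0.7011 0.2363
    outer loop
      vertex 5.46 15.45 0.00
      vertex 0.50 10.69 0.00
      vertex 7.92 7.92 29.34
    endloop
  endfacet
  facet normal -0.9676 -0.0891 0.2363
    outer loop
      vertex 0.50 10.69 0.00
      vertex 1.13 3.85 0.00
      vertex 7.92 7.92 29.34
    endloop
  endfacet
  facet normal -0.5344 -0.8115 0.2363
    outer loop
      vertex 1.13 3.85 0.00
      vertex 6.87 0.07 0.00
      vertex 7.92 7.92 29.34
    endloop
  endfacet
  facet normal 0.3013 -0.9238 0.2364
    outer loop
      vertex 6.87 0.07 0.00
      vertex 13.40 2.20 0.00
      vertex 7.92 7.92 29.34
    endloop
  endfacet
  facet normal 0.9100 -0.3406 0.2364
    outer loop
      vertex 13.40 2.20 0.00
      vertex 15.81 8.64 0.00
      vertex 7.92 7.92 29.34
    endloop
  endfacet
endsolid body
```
; perimeter-only toolpath
G21 ; units = mm
G90 ; absolute positioning
G28 ; home
; layer 1
G0 Z4.89
G0 X14.50 Y8.52
G1 X11.55 Y13.44
G1 X5.87 Y14.20
G1 X1.74 Y10.23
G1 X2.26 Y4.53
G1 X7.04 Y1.38
G1 X12.49 Y3.15
G1 X14.50 Y8.52
; layer 2
G0 Z9.78
G0 X13.18 Y8.40
G1 X10.83 Y12.33
G1 X6.28 Y12.94
G1 X2.97 Y9.77
G1 X3.39 Y5.21
G1 X7.22 Y2.69
G1 X11.57 Y4.11
G1 X13.18 Y8.40
; layer 3
G0 Z14.67
G0 X11.87 Y8.28
G1 X10.10 Y11.23
G1 X6.69 Y11.68
G1 X4.21 Y9.30
G1 X4.53 Y5.88
G1 X7.39 Y4.00
G1 X10.66 Y5.06
G1 X11.87 Y8.28
; layer 4
G0 Z19.56
G0 X10.55 Y8.16
G1 X9.37 Y10.13
G1 X7.10 Y10.43
G1 X5.45 Y8.84
G1 X5.66 Y6.56
G1 X7.57 Y5.30
G1 X9.75 Y6.01
G1 X10.55 Y8.16
; layer 5
G0 Z24.45
G0 X9.24 Y8.04
G1 X8.65 Y9.02
G1 X7.51 Y9.18
G1 X6.68 Y8.38
G1 X6.79 Y7.24
G1 X7.75 Y6.61
G1 X8.83 Y6.97
G1 X9.24 Y8.04
M2 ; end

The solid is a regular 7-sided pyramid, base circumscribed radius ≈ 7.92 mm, apex at z ≈ 29.3 mm. Slicing at Δz = 4.89 mm — 6 equal slices spanning the solid's height, so layer i sits at z = i·h/6 — gives 5 non-empty perimeters. Each is a 7-segment closed polygon; G0 lifts to the layer z and rapids to the start vertex, then G1 traces the edges. The cross-section shrinks linearly with z (the slice at the apex is degenerate and omitted).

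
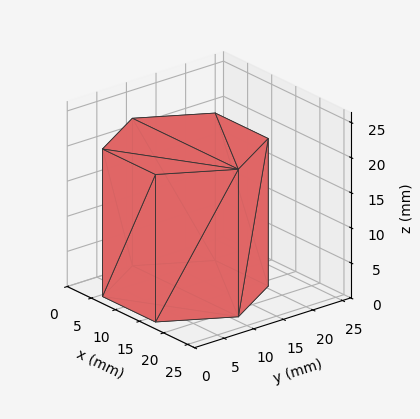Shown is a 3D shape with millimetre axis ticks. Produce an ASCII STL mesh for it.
Reading the render: the shape is a regular 6-sided prism (a cylinder approximated with 6 flat sides), circumscribed radius ≈ 11 mm, height ≈ 21 mm (dimensions read to the nearest mm from the axis ticks). For the STL, each face is triangulated and given an outward normal.

solid part
  facet normal 0.0000 0.0000 -1.0000
    outer loop
      vertex 5.500 20.526 0.000
      vertex 16.500 20.526 0.000
      vertex 22.000 11.000 0.000
    endloop
  endfacet
  facet normal 0.0000 0.0000 -1.0000
    outer loop
      vertex 0.000 11.000 0.000
      vertex 5.500 20.526 0.000
      vertex 22.000 11.000 0.000
    endloop
  endfacet
  facet normal 0.0000 0.0000 -1.0000
    outer loop
      vertex 5.500 1.474 0.000
      vertex 0.000 11.000 0.000
      vertex 22.000 11.000 0.000
    endloop
  endfacet
  facet normal 0.0000 0.0000 -1.0000
    outer loop
      vertex 16.500 1.474 0.000
      vertex 5.500 1.474 0.000
      vertex 22.000 11.000 0.000
    endloop
  endfacet
  facet normal 0.0000 0.0000 1.0000
    outer loop
      vertex 22.000 11.000 21.000
      vertex 16.500 20.526 21.000
      vertex 5.500 20.526 21.000
    endloop
  endfacet
  facet normal 0.0000 0.0000 1.0000
    outer loop
      vertex 22.000 11.000 21.000
      vertex 5.500 20.526 21.000
      vertex 0.000 11.000 21.000
    endloop
  endfacet
  facet normal 0.0000 0.0000 1.0000
    outer loop
      vertex 22.000 11.000 21.000
      vertex 0.000 11.000 21.000
      vertex 5.500 1.474 21.000
    endloop
  endfacet
  facet normal 0.0000 0.0000 1.0000
    outer loop
      vertex 22.000 11.000 21.000
      vertex 5.500 1.474 21.000
      vertex 16.500 1.474 21.000
    endloop
  endfacet
  facet normal 0.8660 0.5000 0.0000
    outer loop
      vertex 22.000 11.000 0.000
      vertex 16.500 20.526 0.000
      vertex 16.500 20.526 21.000
    endloop
  endfacet
  facet normal 0.8660 0.5000 0.0000
    outer loop
      vertex 22.000 11.000 0.000
      vertex 16.500 20.526 21.000
      vertex 22.000 11.000 21.000
    endloop
  endfacet
  facet normal 0.0000 1.0000 0.0000
    outer loop
      vertex 16.500 20.526 0.000
      vertex 5.500 20.526 0.000
      vertex 5.500 20.526 21.000
    endloop
  endfacet
  facet normal 0.0000 1.0000 0.0000
    outer loop
      vertex 16.500 20.526 0.000
      vertex 5.500 20.526 21.000
      vertex 16.500 20.526 21.000
    endloop
  endfacet
  facet normal -0.8660 0.5000 0.0000
    outer loop
      vertex 5.500 20.526 0.000
      vertex 0.000 11.000 0.000
      vertex 0.000 11.000 21.000
    endloop
  endfacet
  facet normal -0.8660 0.5000 0.0000
    outer loop
      vertex 5.500 20.526 0.000
      vertex 0.000 11.000 21.000
      vertex 5.500 20.526 21.000
    endloop
  endfacet
  facet normal -0.8660 -0.5000 0.0000
    outer loop
      vertex 0.000 11.000 0.000
      vertex 5.500 1.474 0.000
      vertex 5.500 1.474 21.000
    endloop
  endfacet
  facet normal -0.8660 -0.5000 0.0000
    outer loop
      vertex 0.000 11.000 0.000
      vertex 5.500 1.474 21.000
      vertex 0.000 11.000 21.000
    endloop
  endfacet
  facet normal 0.0000 -1.0000 0.0000
    outer loop
      vertex 5.500 1.474 0.000
      vertex 16.500 1.474 0.000
      vertex 16.500 1.474 21.000
    endloop
  endfacet
  facet normal 0.0000 -1.0000 0.0000
    outer loop
      vertex 5.500 1.474 0.000
      vertex 16.500 1.474 21.000
      vertex 5.500 1.474 21.000
    endloop
  endfacet
  facet normal 0.8660 -0.5000 0.0000
    outer loop
      vertex 16.500 1.474 0.000
      vertex 22.000 11.000 0.000
      vertex 22.000 11.000 21.000
    endloop
  endfacet
  facet normal 0.8660 -0.5000 0.0000
    outer loop
      vertex 16.500 1.474 0.000
      vertex 22.000 11.000 21.000
      vertex 16.500 1.474 21.000
    endloop
  endfacet
endsolid part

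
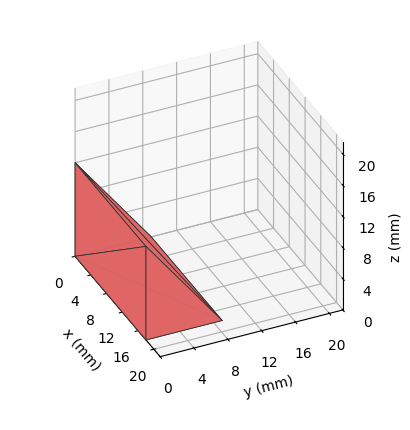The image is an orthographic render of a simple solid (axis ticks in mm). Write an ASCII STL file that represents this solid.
Reading the render: the shape is a wedge (ramp): 18 × 9 mm base, rising to 12 mm along the y=0 edge and sloping linearly to z=0 at y=9 (dimensions read to the nearest mm from the axis ticks). For the STL, each face is triangulated and given an outward normal.

solid part
  facet normal 0.0000 0.0000 -1.0000
    outer loop
      vertex 18.00 9.00 0.00
      vertex 18.00 0.00 0.00
      vertex 0.00 0.00 0.00
    endloop
  endfacet
  facet normal 0.0000 0.0000 -1.0000
    outer loop
      vertex 0.00 9.00 0.00
      vertex 18.00 9.00 0.00
      vertex 0.00 0.00 0.00
    endloop
  endfacet
  facet normal 0.0000 -1.0000 0.0000
    outer loop
      vertex 0.00 0.00 0.00
      vertex 18.00 0.00 0.00
      vertex 18.00 0.00 12.00
    endloop
  endfacet
  facet normal 0.0000 -1.0000 0.0000
    outer loop
      vertex 0.00 0.00 0.00
      vertex 18.00 0.00 12.00
      vertex 0.00 0.00 12.00
    endloop
  endfacet
  facet normal 0.0000 0.8000 0.6000
    outer loop
      vertex 0.00 0.00 12.00
      vertex 18.00 0.00 12.00
      vertex 18.00 9.00 0.00
    endloop
  endfacet
  facet normal 0.0000 0.8000 0.6000
    outer loop
      vertex 0.00 0.00 12.00
      vertex 18.00 9.00 0.00
      vertex 0.00 9.00 0.00
    endloop
  endfacet
  facet normal -1.0000 0.0000 0.0000
    outer loop
      vertex 0.00 0.00 12.00
      vertex 0.00 9.00 0.00
      vertex 0.00 0.00 0.00
    endloop
  endfacet
  facet normal 1.0000 0.0000 0.0000
    outer loop
      vertex 18.00 0.00 0.00
      vertex 18.00 9.00 0.00
      vertex 18.00 0.00 12.00
    endloop
  endfacet
endsolid part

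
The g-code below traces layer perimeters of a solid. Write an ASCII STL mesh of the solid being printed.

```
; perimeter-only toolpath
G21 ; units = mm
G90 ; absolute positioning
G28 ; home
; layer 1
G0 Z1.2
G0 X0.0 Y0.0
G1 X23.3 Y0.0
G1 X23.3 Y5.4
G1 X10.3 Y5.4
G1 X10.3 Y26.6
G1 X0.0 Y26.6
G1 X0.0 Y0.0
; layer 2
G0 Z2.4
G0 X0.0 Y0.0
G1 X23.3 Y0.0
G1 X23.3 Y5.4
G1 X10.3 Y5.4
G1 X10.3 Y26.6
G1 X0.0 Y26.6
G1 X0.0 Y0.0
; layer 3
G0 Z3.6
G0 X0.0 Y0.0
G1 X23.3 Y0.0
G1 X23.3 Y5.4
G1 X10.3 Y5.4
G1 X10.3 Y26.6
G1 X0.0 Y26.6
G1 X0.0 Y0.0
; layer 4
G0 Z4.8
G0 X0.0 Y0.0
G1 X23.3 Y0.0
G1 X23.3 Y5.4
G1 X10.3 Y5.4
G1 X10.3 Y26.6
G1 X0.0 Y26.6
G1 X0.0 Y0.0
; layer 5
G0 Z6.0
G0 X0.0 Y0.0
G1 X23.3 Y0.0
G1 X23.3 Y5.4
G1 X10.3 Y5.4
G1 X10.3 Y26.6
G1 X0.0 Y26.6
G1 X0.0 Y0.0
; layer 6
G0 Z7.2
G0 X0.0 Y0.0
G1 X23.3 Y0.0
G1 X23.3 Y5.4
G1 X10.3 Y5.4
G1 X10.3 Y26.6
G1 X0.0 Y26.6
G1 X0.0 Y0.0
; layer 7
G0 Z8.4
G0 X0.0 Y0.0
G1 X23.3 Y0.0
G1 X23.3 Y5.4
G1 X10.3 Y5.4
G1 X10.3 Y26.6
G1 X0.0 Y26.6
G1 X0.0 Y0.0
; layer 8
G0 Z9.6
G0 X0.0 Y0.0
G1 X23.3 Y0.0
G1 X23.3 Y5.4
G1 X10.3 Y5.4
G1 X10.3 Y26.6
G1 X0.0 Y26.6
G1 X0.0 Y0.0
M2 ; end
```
solid part
  facet normal 0.0000 0.0000 -1.0000
    outer loop
      vertex 23.3 5.4 0.0
      vertex 23.3 0.0 0.0
      vertex 0.0 0.0 0.0
    endloop
  endfacet
  facet normal 0.0000 0.0000 -1.0000
    outer loop
      vertex 10.3 5.4 0.0
      vertex 23.3 5.4 0.0
      vertex 0.0 0.0 0.0
    endloop
  endfacet
  facet normal 0.0000 0.0000 -1.0000
    outer loop
      vertex 10.3 26.6 0.0
      vertex 10.3 5.4 0.0
      vertex 0.0 0.0 0.0
    endloop
  endfacet
  facet normal 0.0000 0.0000 -1.0000
    outer loop
      vertex 0.0 26.6 0.0
      vertex 10.3 26.6 0.0
      vertex 0.0 0.0 0.0
    endloop
  endfacet
  facet normal 0.0000 0.0000 1.0000
    outer loop
      vertex 0.0 0.0 9.6
      vertex 23.3 0.0 9.6
      vertex 23.3 5.4 9.6
    endloop
  endfacet
  facet normal 0.0000 0.0000 1.0000
    outer loop
      vertex 0.0 0.0 9.6
      vertex 23.3 5.4 9.6
      vertex 10.3 5.4 9.6
    endloop
  endfacet
  facet normal 0.0000 0.0000 1.0000
    outer loop
      vertex 0.0 0.0 9.6
      vertex 10.3 5.4 9.6
      vertex 10.3 26.6 9.6
    endloop
  endfacet
  facet normal 0.0000 0.0000 1.0000
    outer loop
      vertex 0.0 0.0 9.6
      vertex 10.3 26.6 9.6
      vertex 0.0 26.6 9.6
    endloop
  endfacet
  facet normal 0.0000 -1.0000 0.0000
    outer loop
      vertex 0.0 0.0 0.0
      vertex 23.3 0.0 0.0
      vertex 23.3 0.0 9.6
    endloop
  endfacet
  facet normal 0.0000 -1.0000 0.0000
    outer loop
      vertex 0.0 0.0 0.0
      vertex 23.3 0.0 9.6
      vertex 0.0 0.0 9.6
    endloop
  endfacet
  facet normal 1.0000 0.0000 0.0000
    outer loop
      vertex 23.3 0.0 0.0
      vertex 23.3 5.4 0.0
      vertex 23.3 5.4 9.6
    endloop
  endfacet
  facet normal 1.0000 0.0000 0.0000
    outer loop
      vertex 23.3 0.0 0.0
      vertex 23.3 5.4 9.6
      vertex 23.3 0.0 9.6
    endloop
  endfacet
  facet normal 0.0000 1.0000 0.0000
    outer loop
      vertex 23.3 5.4 0.0
      vertex 10.3 5.4 0.0
      vertex 10.3 5.4 9.6
    endloop
  endfacet
  facet normal 0.0000 1.0000 0.0000
    outer loop
      vertex 23.3 5.4 0.0
      vertex 10.3 5.4 9.6
      vertex 23.3 5.4 9.6
    endloop
  endfacet
  facet normal 1.0000 0.0000 0.0000
    outer loop
      vertex 10.3 5.4 0.0
      vertex 10.3 26.6 0.0
      vertex 10.3 26.6 9.6
    endloop
  endfacet
  facet normal 1.0000 0.0000 0.0000
    outer loop
      vertex 10.3 5.4 0.0
      vertex 10.3 26.6 9.6
      vertex 10.3 5.4 9.6
    endloop
  endfacet
  facet normal 0.0000 1.0000 0.0000
    outer loop
      vertex 10.3 26.6 0.0
      vertex 0.0 26.6 0.0
      vertex 0.0 26.6 9.6
    endloop
  endfacet
  facet normal 0.0000 1.0000 0.0000
    outer loop
      vertex 10.3 26.6 0.0
      vertex 0.0 26.6 9.6
      vertex 10.3 26.6 9.6
    endloop
  endfacet
  facet normal -1.0000 0.0000 0.0000
    outer loop
      vertex 0.0 26.6 0.0
      vertex 0.0 0.0 0.0
      vertex 0.0 0.0 9.6
    endloop
  endfacet
  facet normal -1.0000 0.0000 0.0000
    outer loop
      vertex 0.0 26.6 0.0
      vertex 0.0 0.0 9.6
      vertex 0.0 26.6 9.6
    endloop
  endfacet
endsolid part

The G0 Z moves step by Δz≈1.2 mm. Every layer's G1 loop is the same polygon, so the solid is a straight extrusion of it from z=0 to z≈9.6. Closing with flat bottom and top caps and triangulating gives 20 facets — an L-shaped prism: outer 23.3 × 26.6 mm, arm thicknesses ≈ 5.4 mm (horizontal) and 10.3 mm (vertical), extruded 9.6 mm in z.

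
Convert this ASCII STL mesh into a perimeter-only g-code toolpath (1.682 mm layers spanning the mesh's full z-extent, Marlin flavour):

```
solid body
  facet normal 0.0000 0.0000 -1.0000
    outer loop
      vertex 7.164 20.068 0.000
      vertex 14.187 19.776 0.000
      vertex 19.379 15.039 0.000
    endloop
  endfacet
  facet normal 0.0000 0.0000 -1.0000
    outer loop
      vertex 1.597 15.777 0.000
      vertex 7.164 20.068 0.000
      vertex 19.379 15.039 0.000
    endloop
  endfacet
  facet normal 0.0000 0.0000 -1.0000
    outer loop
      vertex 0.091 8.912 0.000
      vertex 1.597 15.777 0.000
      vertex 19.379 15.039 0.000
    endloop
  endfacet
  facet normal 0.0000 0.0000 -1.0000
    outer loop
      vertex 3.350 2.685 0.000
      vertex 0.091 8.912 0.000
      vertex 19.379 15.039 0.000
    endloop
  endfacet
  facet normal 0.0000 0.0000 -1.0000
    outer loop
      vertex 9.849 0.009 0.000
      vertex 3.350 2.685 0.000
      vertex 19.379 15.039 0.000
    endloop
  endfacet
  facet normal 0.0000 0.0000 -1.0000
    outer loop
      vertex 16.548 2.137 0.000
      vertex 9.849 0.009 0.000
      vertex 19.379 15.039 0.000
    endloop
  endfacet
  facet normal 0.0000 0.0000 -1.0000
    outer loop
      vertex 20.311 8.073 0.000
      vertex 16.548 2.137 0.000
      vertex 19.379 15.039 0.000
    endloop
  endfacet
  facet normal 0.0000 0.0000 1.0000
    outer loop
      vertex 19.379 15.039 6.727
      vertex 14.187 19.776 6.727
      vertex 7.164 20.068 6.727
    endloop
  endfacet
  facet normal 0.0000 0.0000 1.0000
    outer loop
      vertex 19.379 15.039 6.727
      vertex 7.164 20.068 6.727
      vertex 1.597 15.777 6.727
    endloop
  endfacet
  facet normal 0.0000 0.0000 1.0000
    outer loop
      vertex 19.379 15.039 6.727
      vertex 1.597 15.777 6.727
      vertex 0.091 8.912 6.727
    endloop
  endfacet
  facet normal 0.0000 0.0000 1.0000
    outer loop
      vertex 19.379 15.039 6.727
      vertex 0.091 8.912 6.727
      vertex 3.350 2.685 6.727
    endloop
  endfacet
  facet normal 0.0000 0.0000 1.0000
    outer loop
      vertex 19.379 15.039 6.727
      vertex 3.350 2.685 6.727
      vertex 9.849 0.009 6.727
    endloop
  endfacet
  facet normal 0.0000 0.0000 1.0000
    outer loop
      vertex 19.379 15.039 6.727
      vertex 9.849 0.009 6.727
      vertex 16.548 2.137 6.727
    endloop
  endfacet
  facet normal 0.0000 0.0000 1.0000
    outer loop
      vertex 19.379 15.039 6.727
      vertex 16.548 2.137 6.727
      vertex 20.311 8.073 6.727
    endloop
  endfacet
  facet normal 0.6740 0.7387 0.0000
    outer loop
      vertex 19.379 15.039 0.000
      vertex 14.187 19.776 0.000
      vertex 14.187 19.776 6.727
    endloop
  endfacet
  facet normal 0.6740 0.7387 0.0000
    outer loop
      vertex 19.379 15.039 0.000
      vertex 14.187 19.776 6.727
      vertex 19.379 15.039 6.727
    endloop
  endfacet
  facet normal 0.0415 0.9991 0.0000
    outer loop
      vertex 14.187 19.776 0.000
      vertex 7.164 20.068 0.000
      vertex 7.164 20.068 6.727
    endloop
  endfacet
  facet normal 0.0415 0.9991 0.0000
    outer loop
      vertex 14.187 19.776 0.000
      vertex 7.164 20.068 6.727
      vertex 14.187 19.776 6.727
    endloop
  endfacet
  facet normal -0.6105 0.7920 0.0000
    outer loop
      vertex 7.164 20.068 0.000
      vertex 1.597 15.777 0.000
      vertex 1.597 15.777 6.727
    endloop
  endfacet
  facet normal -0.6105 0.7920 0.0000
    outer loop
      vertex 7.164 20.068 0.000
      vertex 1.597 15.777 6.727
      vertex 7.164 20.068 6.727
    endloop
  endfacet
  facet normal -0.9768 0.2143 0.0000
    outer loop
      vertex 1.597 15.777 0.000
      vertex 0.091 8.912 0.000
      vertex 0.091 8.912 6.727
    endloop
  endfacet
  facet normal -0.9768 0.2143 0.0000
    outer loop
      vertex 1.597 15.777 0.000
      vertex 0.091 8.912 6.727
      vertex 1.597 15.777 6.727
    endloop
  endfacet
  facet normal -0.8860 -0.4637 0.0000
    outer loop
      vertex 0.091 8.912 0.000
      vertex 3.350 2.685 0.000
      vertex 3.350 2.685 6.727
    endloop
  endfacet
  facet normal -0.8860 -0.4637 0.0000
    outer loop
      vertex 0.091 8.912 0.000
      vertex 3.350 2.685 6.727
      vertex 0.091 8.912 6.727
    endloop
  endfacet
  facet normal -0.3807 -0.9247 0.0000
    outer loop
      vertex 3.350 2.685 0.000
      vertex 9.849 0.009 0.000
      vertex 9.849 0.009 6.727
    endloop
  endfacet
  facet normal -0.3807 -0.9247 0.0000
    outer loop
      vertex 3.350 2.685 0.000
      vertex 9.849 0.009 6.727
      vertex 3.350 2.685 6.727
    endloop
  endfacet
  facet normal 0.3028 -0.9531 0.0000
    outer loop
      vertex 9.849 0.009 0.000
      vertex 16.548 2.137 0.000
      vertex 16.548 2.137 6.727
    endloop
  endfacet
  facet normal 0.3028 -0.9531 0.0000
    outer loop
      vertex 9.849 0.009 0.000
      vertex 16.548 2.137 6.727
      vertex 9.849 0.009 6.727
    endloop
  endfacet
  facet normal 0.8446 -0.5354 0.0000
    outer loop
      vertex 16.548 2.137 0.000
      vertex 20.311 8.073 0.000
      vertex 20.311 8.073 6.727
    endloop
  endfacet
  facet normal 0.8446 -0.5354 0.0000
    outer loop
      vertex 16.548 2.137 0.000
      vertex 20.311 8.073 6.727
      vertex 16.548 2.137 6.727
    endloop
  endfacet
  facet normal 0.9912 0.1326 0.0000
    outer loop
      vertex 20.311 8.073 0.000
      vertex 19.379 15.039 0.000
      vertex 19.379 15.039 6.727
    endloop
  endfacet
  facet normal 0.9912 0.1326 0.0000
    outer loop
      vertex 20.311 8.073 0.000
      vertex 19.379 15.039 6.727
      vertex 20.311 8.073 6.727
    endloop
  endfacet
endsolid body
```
; perimeter-only toolpath
G21 ; units = mm
G90 ; absolute positioning
G28 ; home
; layer 1
G0 Z1.682
G0 X19.379 Y15.039
G1 X14.187 Y19.776
G1 X7.164 Y20.068
G1 X1.597 Y15.777
G1 X0.091 Y8.912
G1 X3.350 Y2.685
G1 X9.849 Y0.009
G1 X16.548 Y2.137
G1 X20.311 Y8.073
G1 X19.379 Y15.039
; layer 2
G0 Z3.364
G0 X19.379 Y15.039
G1 X14.187 Y19.776
G1 X7.164 Y20.068
G1 X1.597 Y15.777
G1 X0.091 Y8.912
G1 X3.350 Y2.685
G1 X9.849 Y0.009
G1 X16.548 Y2.137
G1 X20.311 Y8.073
G1 X19.379 Y15.039
; layer 3
G0 Z5.045
G0 X19.379 Y15.039
G1 X14.187 Y19.776
G1 X7.164 Y20.068
G1 X1.597 Y15.777
G1 X0.091 Y8.912
G1 X3.350 Y2.685
G1 X9.849 Y0.009
G1 X16.548 Y2.137
G1 X20.311 Y8.073
G1 X19.379 Y15.039
; layer 4
G0 Z6.727
G0 X19.379 Y15.039
G1 X14.187 Y19.776
G1 X7.164 Y20.068
G1 X1.597 Y15.777
G1 X0.091 Y8.912
G1 X3.350 Y2.685
G1 X9.849 Y0.009
G1 X16.548 Y2.137
G1 X20.311 Y8.073
G1 X19.379 Y15.039
M2 ; end

The solid is a regular 9-sided prism (a cylinder approximated with 9 flat sides), circumscribed radius ≈ 10.3 mm, height ≈ 6.73 mm. Slicing at Δz = 1.682 mm — 4 equal slices spanning the solid's height, so layer i sits at z = i·h/4 — gives 4 non-empty perimeters. Each is a 9-segment closed polygon; G0 lifts to the layer z and rapids to the start vertex, then G1 traces the edges.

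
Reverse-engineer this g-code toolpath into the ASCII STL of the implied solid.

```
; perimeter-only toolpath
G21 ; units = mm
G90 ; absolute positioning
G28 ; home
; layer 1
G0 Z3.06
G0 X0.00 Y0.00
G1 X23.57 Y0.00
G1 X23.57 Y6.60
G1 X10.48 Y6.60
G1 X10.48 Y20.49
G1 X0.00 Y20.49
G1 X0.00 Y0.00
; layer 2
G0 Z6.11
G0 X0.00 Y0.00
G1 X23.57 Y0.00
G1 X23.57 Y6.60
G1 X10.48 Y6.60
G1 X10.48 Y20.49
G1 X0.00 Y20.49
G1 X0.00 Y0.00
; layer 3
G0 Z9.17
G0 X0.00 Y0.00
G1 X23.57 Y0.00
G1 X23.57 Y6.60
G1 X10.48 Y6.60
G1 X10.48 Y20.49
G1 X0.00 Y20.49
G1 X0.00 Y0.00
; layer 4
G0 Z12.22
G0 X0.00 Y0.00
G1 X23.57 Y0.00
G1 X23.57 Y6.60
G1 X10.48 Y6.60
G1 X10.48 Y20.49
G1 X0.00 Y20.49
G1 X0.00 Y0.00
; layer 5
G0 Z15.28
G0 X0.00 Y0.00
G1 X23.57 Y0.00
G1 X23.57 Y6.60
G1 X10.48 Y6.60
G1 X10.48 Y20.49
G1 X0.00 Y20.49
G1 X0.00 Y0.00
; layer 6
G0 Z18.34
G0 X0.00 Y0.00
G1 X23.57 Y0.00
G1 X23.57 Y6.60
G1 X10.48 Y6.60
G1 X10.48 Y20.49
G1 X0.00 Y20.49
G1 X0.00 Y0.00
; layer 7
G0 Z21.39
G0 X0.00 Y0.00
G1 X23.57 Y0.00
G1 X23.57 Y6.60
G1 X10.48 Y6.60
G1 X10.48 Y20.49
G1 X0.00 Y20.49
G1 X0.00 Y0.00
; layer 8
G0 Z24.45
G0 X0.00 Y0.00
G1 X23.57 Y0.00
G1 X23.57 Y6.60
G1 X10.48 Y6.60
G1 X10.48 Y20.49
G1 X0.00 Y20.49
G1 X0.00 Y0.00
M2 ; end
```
solid part
  facet normal 0.0000 0.0000 -1.0000
    outer loop
      vertex 23.57 6.60 0.00
      vertex 23.57 0.00 0.00
      vertex 0.00 0.00 0.00
    endloop
  endfacet
  facet normal 0.0000 0.0000 -1.0000
    outer loop
      vertex 10.48 6.60 0.00
      vertex 23.57 6.60 0.00
      vertex 0.00 0.00 0.00
    endloop
  endfacet
  facet normal 0.0000 0.0000 -1.0000
    outer loop
      vertex 10.48 20.49 0.00
      vertex 10.48 6.60 0.00
      vertex 0.00 0.00 0.00
    endloop
  endfacet
  facet normal 0.0000 0.0000 -1.0000
    outer loop
      vertex 0.00 20.49 0.00
      vertex 10.48 20.49 0.00
      vertex 0.00 0.00 0.00
    endloop
  endfacet
  facet normal 0.0000 0.0000 1.0000
    outer loop
      vertex 0.00 0.00 24.45
      vertex 23.57 0.00 24.45
      vertex 23.57 6.60 24.45
    endloop
  endfacet
  facet normal 0.0000 0.0000 1.0000
    outer loop
      vertex 0.00 0.00 24.45
      vertex 23.57 6.60 24.45
      vertex 10.48 6.60 24.45
    endloop
  endfacet
  facet normal 0.0000 0.0000 1.0000
    outer loop
      vertex 0.00 0.00 24.45
      vertex 10.48 6.60 24.45
      vertex 10.48 20.49 24.45
    endloop
  endfacet
  facet normal 0.0000 0.0000 1.0000
    outer loop
      vertex 0.00 0.00 24.45
      vertex 10.48 20.49 24.45
      vertex 0.00 20.49 24.45
    endloop
  endfacet
  facet normal 0.0000 -1.0000 0.0000
    outer loop
      vertex 0.00 0.00 0.00
      vertex 23.57 0.00 0.00
      vertex 23.57 0.00 24.45
    endloop
  endfacet
  facet normal 0.0000 -1.0000 0.0000
    outer loop
      vertex 0.00 0.00 0.00
      vertex 23.57 0.00 24.45
      vertex 0.00 0.00 24.45
    endloop
  endfacet
  facet normal 1.0000 0.0000 0.0000
    outer loop
      vertex 23.57 0.00 0.00
      vertex 23.57 6.60 0.00
      vertex 23.57 6.60 24.45
    endloop
  endfacet
  facet normal 1.0000 0.0000 0.0000
    outer loop
      vertex 23.57 0.00 0.00
      vertex 23.57 6.60 24.45
      vertex 23.57 0.00 24.45
    endloop
  endfacet
  facet normal 0.0000 1.0000 0.0000
    outer loop
      vertex 23.57 6.60 0.00
      vertex 10.48 6.60 0.00
      vertex 10.48 6.60 24.45
    endloop
  endfacet
  facet normal 0.0000 1.0000 0.0000
    outer loop
      vertex 23.57 6.60 0.00
      vertex 10.48 6.60 24.45
      vertex 23.57 6.60 24.45
    endloop
  endfacet
  facet normal 1.0000 0.0000 0.0000
    outer loop
      vertex 10.48 6.60 0.00
      vertex 10.48 20.49 0.00
      vertex 10.48 20.49 24.45
    endloop
  endfacet
  facet normal 1.0000 0.0000 0.0000
    outer loop
      vertex 10.48 6.60 0.00
      vertex 10.48 20.49 24.45
      vertex 10.48 6.60 24.45
    endloop
  endfacet
  facet normal 0.0000 1.0000 0.0000
    outer loop
      vertex 10.48 20.49 0.00
      vertex 0.00 20.49 0.00
      vertex 0.00 20.49 24.45
    endloop
  endfacet
  facet normal 0.0000 1.0000 0.0000
    outer loop
      vertex 10.48 20.49 0.00
      vertex 0.00 20.49 24.45
      vertex 10.48 20.49 24.45
    endloop
  endfacet
  facet normal -1.0000 0.0000 0.0000
    outer loop
      vertex 0.00 20.49 0.00
      vertex 0.00 0.00 0.00
      vertex 0.00 0.00 24.45
    endloop
  endfacet
  facet normal -1.0000 0.0000 0.0000
    outer loop
      vertex 0.00 20.49 0.00
      vertex 0.00 0.00 24.45
      vertex 0.00 20.49 24.45
    endloop
  endfacet
endsolid part

The G0 Z moves step by Δz≈3.06 mm. Every layer's G1 loop is the same polygon, so the solid is a straight extrusion of it from z=0 to z≈24.4. Closing with flat bottom and top caps and triangulating gives 20 facets — an L-shaped prism: outer 23.6 × 20.5 mm, arm thicknesses ≈ 6.6 mm (horizontal) and 10.5 mm (vertical), extruded 24.4 mm in z.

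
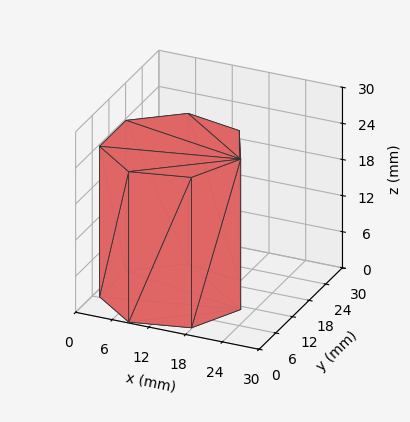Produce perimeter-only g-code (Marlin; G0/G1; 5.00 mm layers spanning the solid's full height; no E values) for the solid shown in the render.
Reading the render: the shape is a regular 7-sided prism (a cylinder approximated with 7 flat sides), circumscribed radius ≈ 11 mm, height ≈ 25 mm (dimensions read to the nearest mm from the axis ticks). For the g-code, the solid's height is divided into equal slices at the stated Δz and each level perimeter traced with G1 moves after a G0 lift.

; perimeter-only toolpath
G21 ; units = mm
G90 ; absolute positioning
G28 ; home
; layer 1
G0 Z5.00
G0 X22.00 Y11.00
G1 X17.86 Y19.60
G1 X8.55 Y21.72
G1 X1.09 Y15.77
G1 X1.09 Y6.23
G1 X8.55 Y0.28
G1 X17.86 Y2.40
G1 X22.00 Y11.00
; layer 2
G0 Z10.00
G0 X22.00 Y11.00
G1 X17.86 Y19.60
G1 X8.55 Y21.72
G1 X1.09 Y15.77
G1 X1.09 Y6.23
G1 X8.55 Y0.28
G1 X17.86 Y2.40
G1 X22.00 Y11.00
; layer 3
G0 Z15.00
G0 X22.00 Y11.00
G1 X17.86 Y19.60
G1 X8.55 Y21.72
G1 X1.09 Y15.77
G1 X1.09 Y6.23
G1 X8.55 Y0.28
G1 X17.86 Y2.40
G1 X22.00 Y11.00
; layer 4
G0 Z20.00
G0 X22.00 Y11.00
G1 X17.86 Y19.60
G1 X8.55 Y21.72
G1 X1.09 Y15.77
G1 X1.09 Y6.23
G1 X8.55 Y0.28
G1 X17.86 Y2.40
G1 X22.00 Y11.00
; layer 5
G0 Z25.00
G0 X22.00 Y11.00
G1 X17.86 Y19.60
G1 X8.55 Y21.72
G1 X1.09 Y15.77
G1 X1.09 Y6.23
G1 X8.55 Y0.28
G1 X17.86 Y2.40
G1 X22.00 Y11.00
M2 ; end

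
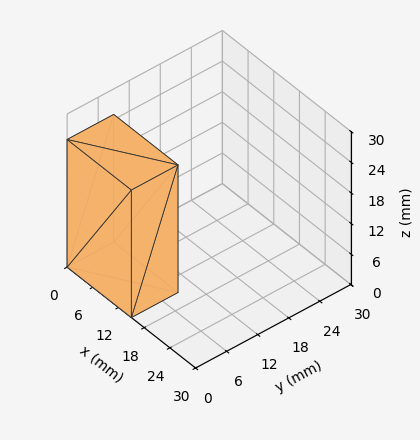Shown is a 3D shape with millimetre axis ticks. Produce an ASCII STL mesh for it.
Reading the render: the shape is a rectangular box, roughly 15 × 9 mm footprint and 25 mm tall (dimensions read to the nearest mm from the axis ticks). For the STL, each face is triangulated and given an outward normal.

solid part
  facet normal 0.0000 0.0000 -1.0000
    outer loop
      vertex 15.000 9.000 0.000
      vertex 15.000 0.000 0.000
      vertex 0.000 0.000 0.000
    endloop
  endfacet
  facet normal 0.0000 0.0000 -1.0000
    outer loop
      vertex 0.000 9.000 0.000
      vertex 15.000 9.000 0.000
      vertex 0.000 0.000 0.000
    endloop
  endfacet
  facet normal 0.0000 0.0000 1.0000
    outer loop
      vertex 0.000 0.000 25.000
      vertex 15.000 0.000 25.000
      vertex 15.000 9.000 25.000
    endloop
  endfacet
  facet normal 0.0000 0.0000 1.0000
    outer loop
      vertex 0.000 0.000 25.000
      vertex 15.000 9.000 25.000
      vertex 0.000 9.000 25.000
    endloop
  endfacet
  facet normal 0.0000 -1.0000 0.0000
    outer loop
      vertex 0.000 0.000 0.000
      vertex 15.000 0.000 0.000
      vertex 15.000 0.000 25.000
    endloop
  endfacet
  facet normal 0.0000 -1.0000 0.0000
    outer loop
      vertex 0.000 0.000 0.000
      vertex 15.000 0.000 25.000
      vertex 0.000 0.000 25.000
    endloop
  endfacet
  facet normal 0.0000 1.0000 0.0000
    outer loop
      vertex 15.000 9.000 25.000
      vertex 15.000 9.000 0.000
      vertex 0.000 9.000 0.000
    endloop
  endfacet
  facet normal 0.0000 1.0000 0.0000
    outer loop
      vertex 0.000 9.000 25.000
      vertex 15.000 9.000 25.000
      vertex 0.000 9.000 0.000
    endloop
  endfacet
  facet normal -1.0000 0.0000 0.0000
    outer loop
      vertex 0.000 9.000 25.000
      vertex 0.000 9.000 0.000
      vertex 0.000 0.000 0.000
    endloop
  endfacet
  facet normal -1.0000 0.0000 0.0000
    outer loop
      vertex 0.000 0.000 25.000
      vertex 0.000 9.000 25.000
      vertex 0.000 0.000 0.000
    endloop
  endfacet
  facet normal 1.0000 0.0000 0.0000
    outer loop
      vertex 15.000 0.000 0.000
      vertex 15.000 9.000 0.000
      vertex 15.000 9.000 25.000
    endloop
  endfacet
  facet normal 1.0000 0.0000 0.0000
    outer loop
      vertex 15.000 0.000 0.000
      vertex 15.000 9.000 25.000
      vertex 15.000 0.000 25.000
    endloop
  endfacet
endsolid part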